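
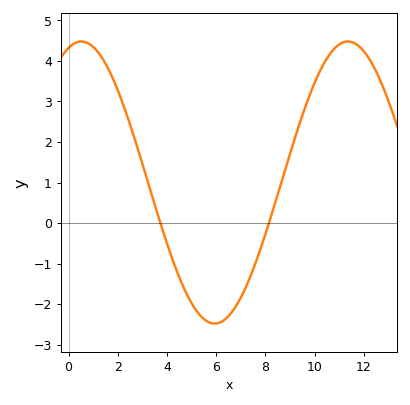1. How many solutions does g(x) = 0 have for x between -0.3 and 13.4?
2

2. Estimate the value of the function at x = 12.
4.24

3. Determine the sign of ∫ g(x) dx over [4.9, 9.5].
negative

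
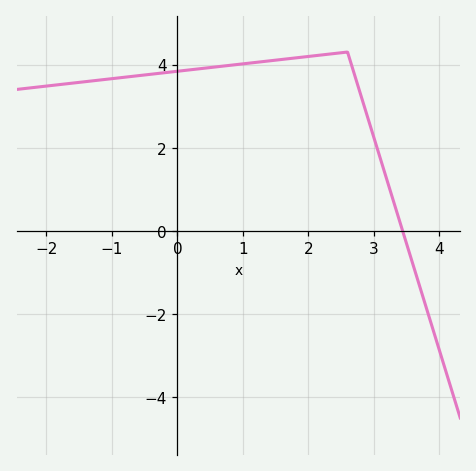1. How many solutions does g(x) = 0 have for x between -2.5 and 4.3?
1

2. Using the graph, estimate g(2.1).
4.21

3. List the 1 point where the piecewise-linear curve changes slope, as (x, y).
(2.6, 4.3)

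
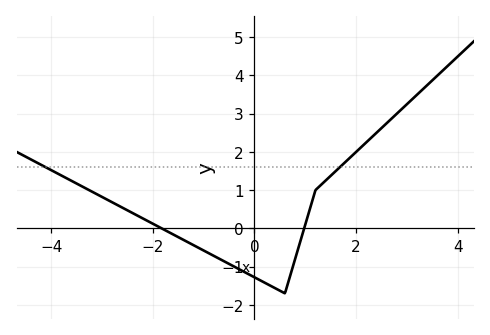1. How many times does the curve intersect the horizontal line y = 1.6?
2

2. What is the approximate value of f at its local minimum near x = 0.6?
-1.7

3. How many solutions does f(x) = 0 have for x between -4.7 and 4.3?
2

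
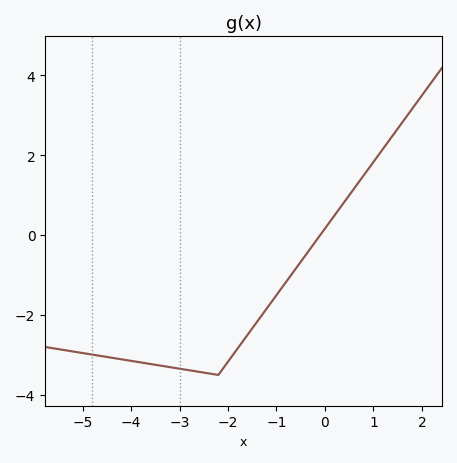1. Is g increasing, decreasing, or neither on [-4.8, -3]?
decreasing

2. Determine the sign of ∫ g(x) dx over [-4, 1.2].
negative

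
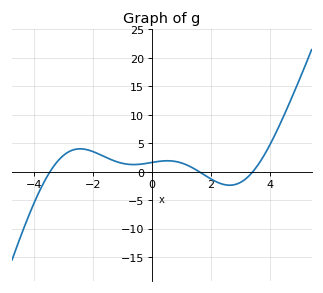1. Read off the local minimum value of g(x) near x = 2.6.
-2.39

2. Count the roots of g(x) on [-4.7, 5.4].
3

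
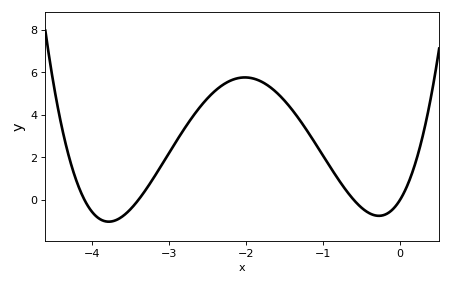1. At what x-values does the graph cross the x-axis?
-4.1, -3.4, -0.6, 0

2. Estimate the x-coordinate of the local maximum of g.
-2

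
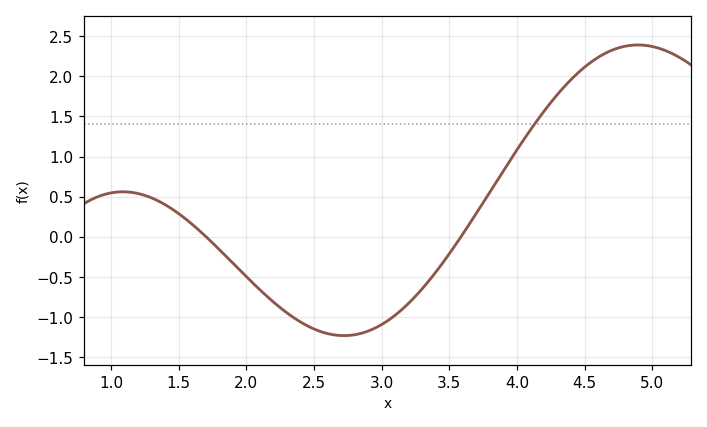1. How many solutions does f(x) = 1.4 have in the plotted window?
1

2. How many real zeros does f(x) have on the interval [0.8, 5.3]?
2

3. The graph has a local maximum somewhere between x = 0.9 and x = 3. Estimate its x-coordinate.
1.1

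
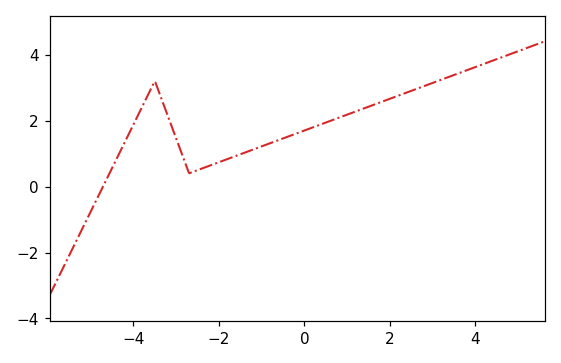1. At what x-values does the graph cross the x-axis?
-4.71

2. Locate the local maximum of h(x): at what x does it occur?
-3.5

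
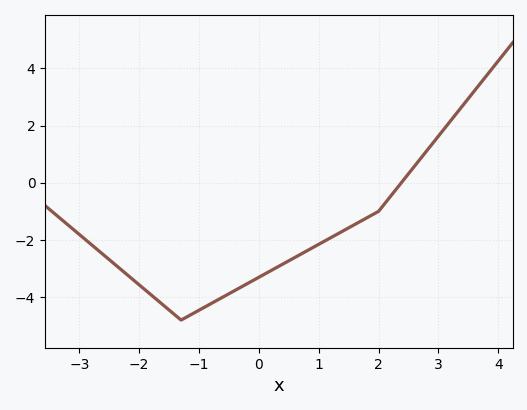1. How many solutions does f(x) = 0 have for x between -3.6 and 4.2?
1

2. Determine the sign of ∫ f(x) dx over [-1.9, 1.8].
negative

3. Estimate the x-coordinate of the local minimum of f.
-1.2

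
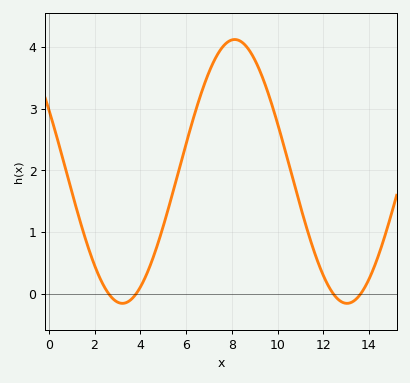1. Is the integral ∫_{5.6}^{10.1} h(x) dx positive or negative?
positive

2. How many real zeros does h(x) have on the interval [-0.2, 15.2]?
4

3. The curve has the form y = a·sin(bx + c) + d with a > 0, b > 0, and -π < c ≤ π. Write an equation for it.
y = 2.14sin(0.64x + 2.65) + 1.98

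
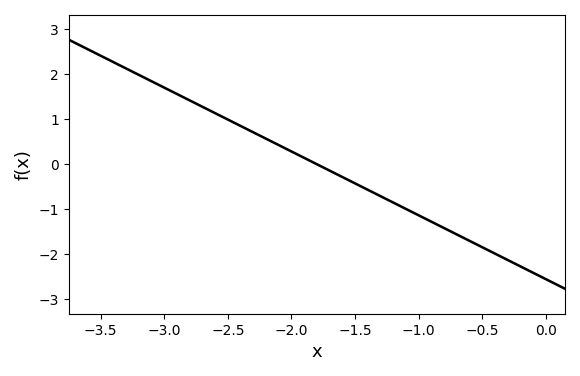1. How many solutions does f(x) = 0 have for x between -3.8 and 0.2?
1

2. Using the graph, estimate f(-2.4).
0.9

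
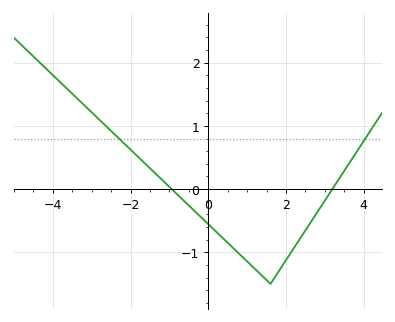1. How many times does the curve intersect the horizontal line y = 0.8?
2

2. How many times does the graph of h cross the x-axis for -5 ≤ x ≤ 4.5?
2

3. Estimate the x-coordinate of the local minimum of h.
1.6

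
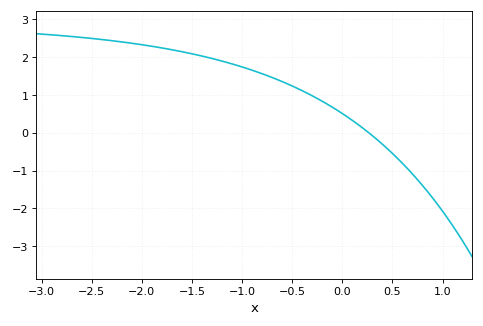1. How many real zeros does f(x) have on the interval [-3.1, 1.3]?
1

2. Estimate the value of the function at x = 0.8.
-1.4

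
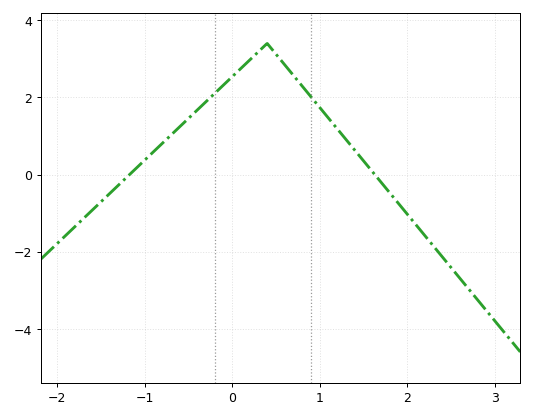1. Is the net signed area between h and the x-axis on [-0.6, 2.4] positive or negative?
positive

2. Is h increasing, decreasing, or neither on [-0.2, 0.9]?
neither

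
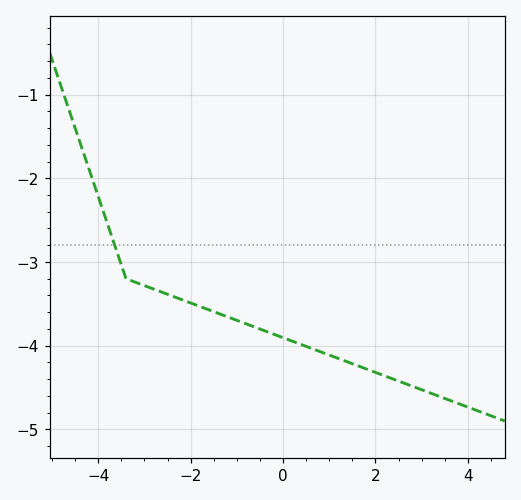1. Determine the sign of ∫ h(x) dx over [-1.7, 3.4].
negative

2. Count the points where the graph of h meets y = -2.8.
1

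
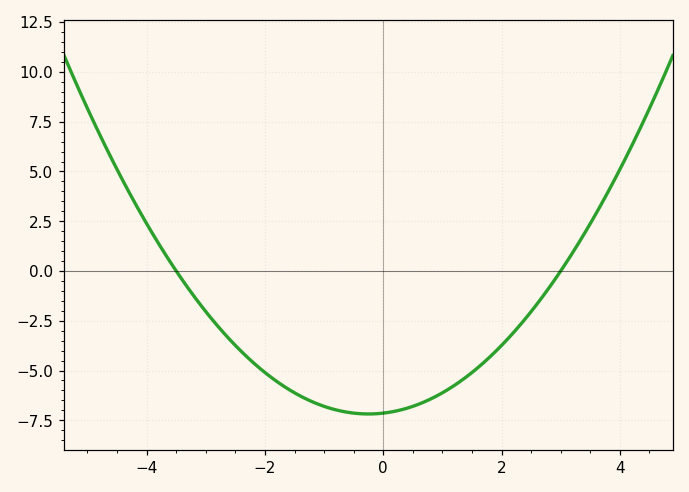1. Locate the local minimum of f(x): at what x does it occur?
-0.25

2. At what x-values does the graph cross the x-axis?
-3.5, 3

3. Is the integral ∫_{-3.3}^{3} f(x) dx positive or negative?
negative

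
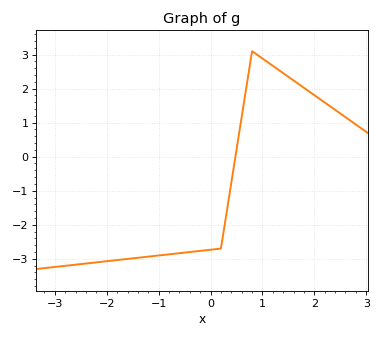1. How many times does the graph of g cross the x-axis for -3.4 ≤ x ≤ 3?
1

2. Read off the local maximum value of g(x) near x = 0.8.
3.1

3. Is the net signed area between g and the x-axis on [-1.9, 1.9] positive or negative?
negative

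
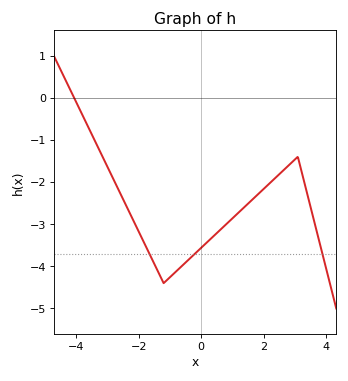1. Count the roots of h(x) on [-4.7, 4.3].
1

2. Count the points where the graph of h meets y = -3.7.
3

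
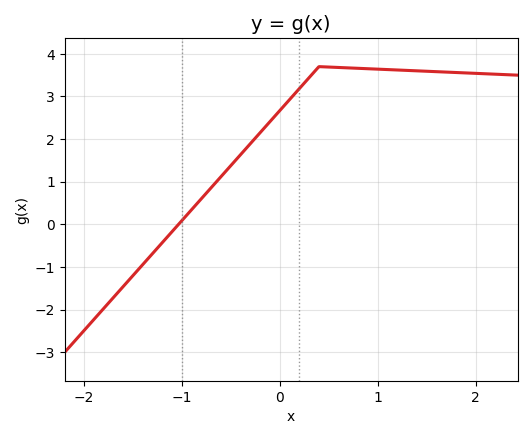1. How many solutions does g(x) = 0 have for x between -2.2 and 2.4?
1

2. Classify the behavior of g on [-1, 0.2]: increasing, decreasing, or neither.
increasing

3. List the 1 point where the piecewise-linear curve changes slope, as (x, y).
(0.4, 3.7)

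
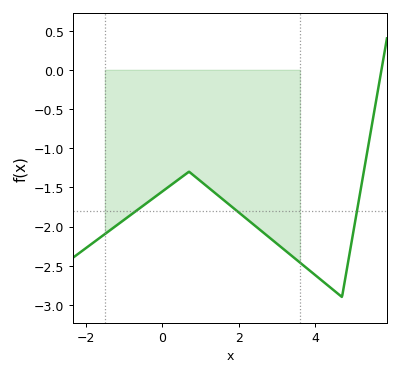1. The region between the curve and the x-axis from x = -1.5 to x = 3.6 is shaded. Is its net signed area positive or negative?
negative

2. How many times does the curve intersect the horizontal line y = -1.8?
3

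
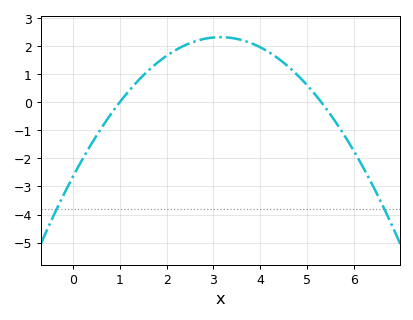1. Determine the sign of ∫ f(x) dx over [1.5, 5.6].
positive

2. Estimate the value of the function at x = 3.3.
2.3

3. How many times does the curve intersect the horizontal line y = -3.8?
2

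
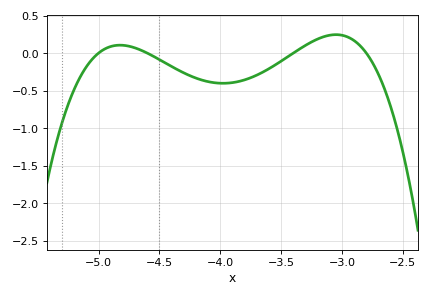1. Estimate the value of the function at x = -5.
0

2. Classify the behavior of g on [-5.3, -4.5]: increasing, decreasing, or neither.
neither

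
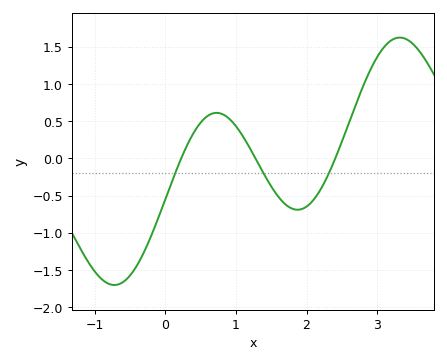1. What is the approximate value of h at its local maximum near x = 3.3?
1.6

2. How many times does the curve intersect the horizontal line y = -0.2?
3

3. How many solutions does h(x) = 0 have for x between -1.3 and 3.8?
3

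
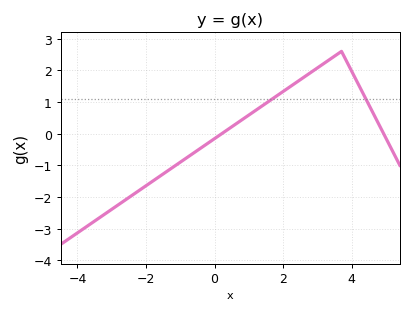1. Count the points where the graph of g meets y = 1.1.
2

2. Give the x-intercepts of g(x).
0.2, 5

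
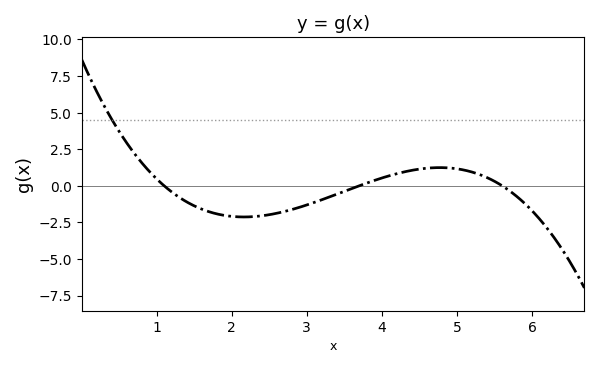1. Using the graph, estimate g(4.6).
1.2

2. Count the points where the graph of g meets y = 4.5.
1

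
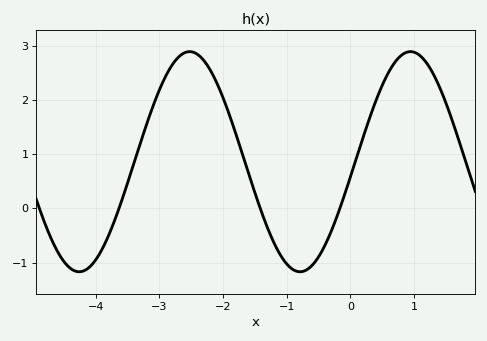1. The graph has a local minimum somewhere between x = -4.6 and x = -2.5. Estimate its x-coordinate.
-4.3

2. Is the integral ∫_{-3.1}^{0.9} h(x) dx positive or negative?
positive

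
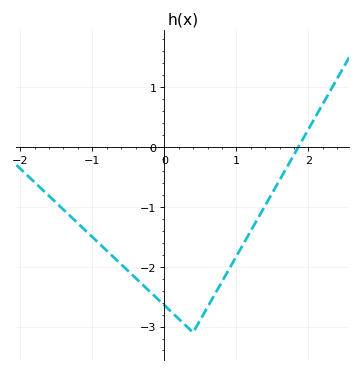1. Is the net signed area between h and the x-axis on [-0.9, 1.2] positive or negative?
negative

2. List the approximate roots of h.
1.86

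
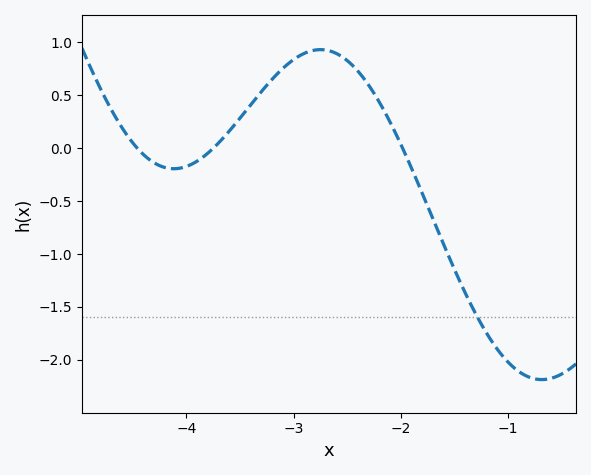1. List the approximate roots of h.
-4.46, -3.75, -1.98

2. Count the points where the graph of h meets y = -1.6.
1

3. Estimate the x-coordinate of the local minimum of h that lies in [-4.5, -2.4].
-4.12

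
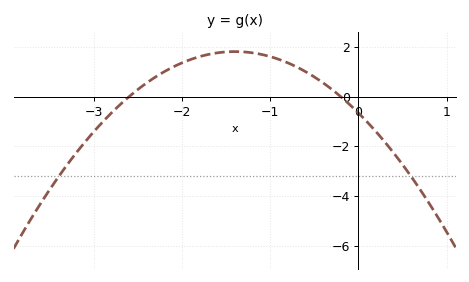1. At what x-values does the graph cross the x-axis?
-2.6, -0.2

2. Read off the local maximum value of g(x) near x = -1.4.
1.81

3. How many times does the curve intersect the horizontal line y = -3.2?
2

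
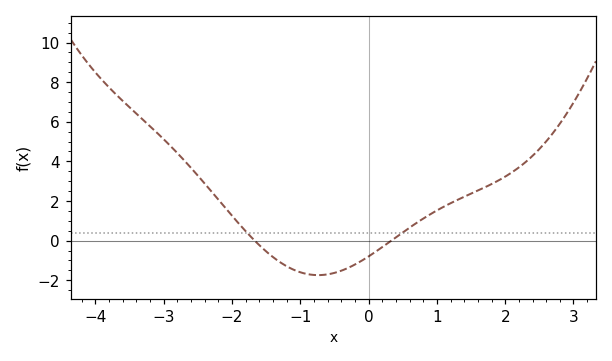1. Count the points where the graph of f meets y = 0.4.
2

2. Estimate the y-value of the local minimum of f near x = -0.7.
-1.8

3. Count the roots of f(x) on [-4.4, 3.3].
2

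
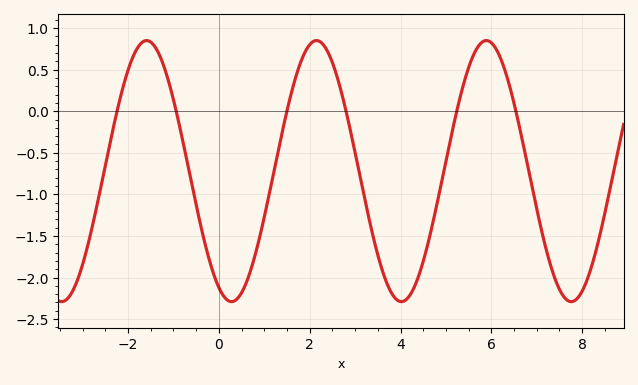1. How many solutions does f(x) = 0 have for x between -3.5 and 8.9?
6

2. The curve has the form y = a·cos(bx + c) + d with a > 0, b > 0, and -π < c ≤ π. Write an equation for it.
y = 1.57cos(1.68x + 2.67) - 0.72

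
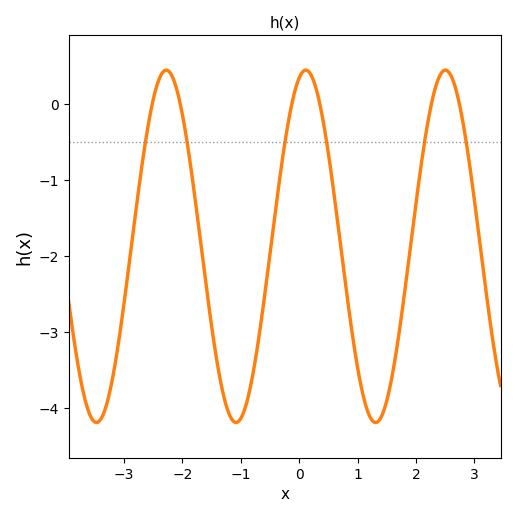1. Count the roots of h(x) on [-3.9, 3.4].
6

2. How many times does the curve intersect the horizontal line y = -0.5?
6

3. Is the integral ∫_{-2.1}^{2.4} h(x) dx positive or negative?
negative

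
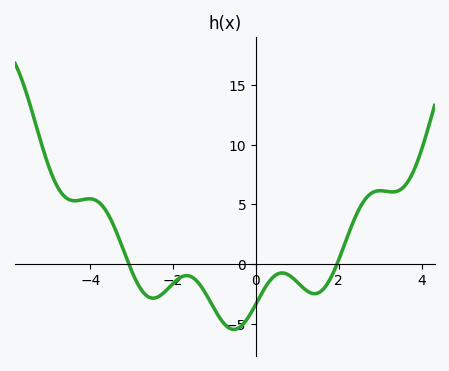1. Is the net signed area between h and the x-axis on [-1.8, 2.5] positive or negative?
negative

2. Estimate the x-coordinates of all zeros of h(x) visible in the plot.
-3, 2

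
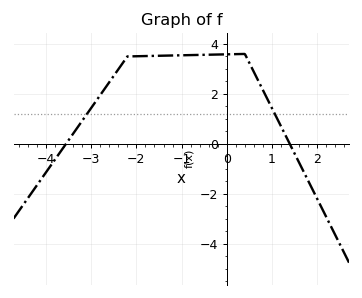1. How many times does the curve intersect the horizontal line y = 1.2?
2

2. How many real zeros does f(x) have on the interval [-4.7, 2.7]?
2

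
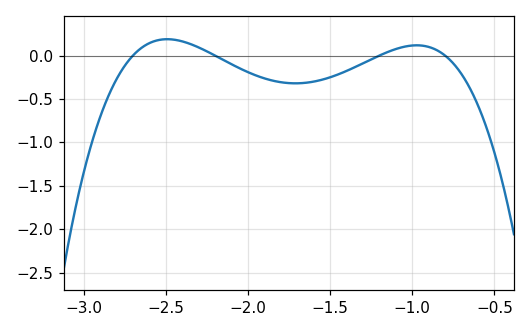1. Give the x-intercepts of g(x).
-2.7, -2.2, -1.2, -0.8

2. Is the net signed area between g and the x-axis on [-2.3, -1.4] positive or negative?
negative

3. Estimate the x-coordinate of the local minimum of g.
-1.71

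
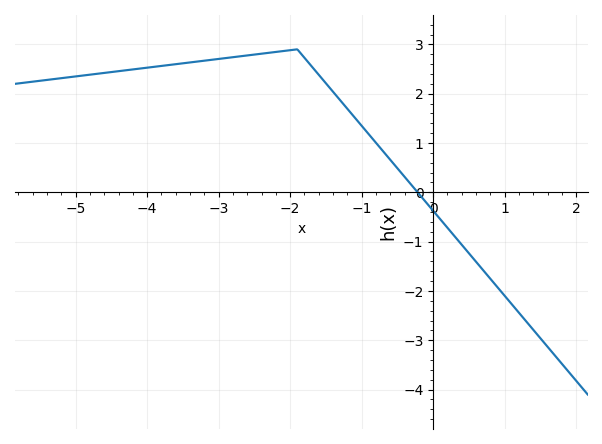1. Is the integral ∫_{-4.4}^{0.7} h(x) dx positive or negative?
positive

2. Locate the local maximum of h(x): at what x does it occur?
-1.9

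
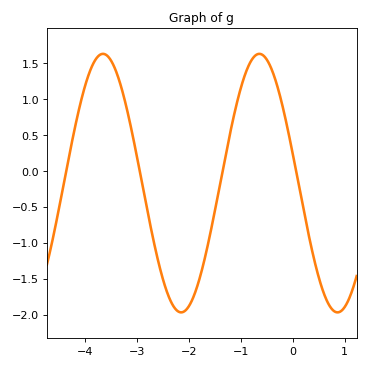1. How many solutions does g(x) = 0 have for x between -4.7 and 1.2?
4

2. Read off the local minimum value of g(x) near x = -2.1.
-1.97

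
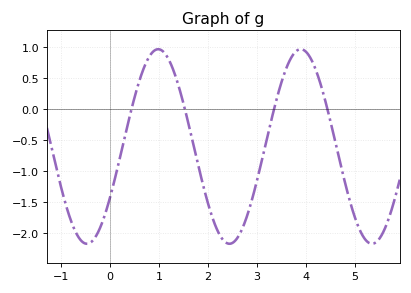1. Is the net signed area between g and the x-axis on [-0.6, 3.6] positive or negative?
negative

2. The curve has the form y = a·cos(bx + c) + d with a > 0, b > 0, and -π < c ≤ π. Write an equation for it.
y = 1.57cos(2.2x - 2.1) - 0.6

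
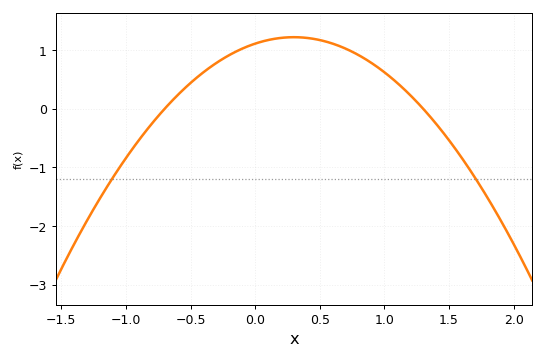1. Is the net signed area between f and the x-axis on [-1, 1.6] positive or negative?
positive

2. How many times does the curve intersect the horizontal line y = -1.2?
2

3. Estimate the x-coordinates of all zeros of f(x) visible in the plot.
-0.7, 1.3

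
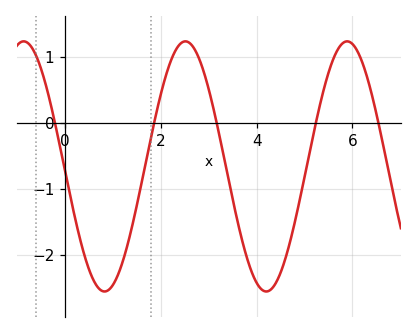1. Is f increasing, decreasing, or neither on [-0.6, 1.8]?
neither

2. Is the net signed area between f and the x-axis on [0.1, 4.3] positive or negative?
negative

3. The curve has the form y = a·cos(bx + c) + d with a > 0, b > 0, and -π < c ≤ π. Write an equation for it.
y = 1.9cos(1.9x + 1.6) - 0.66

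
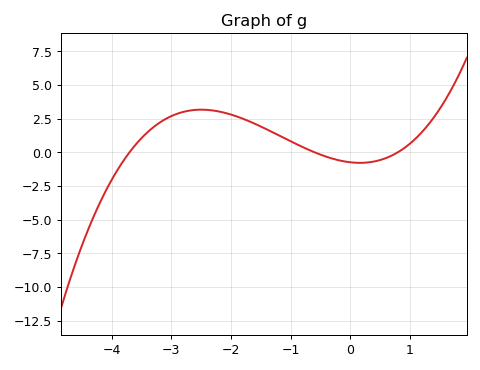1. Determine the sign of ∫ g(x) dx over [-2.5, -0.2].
positive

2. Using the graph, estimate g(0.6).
-0.5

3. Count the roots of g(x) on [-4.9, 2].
3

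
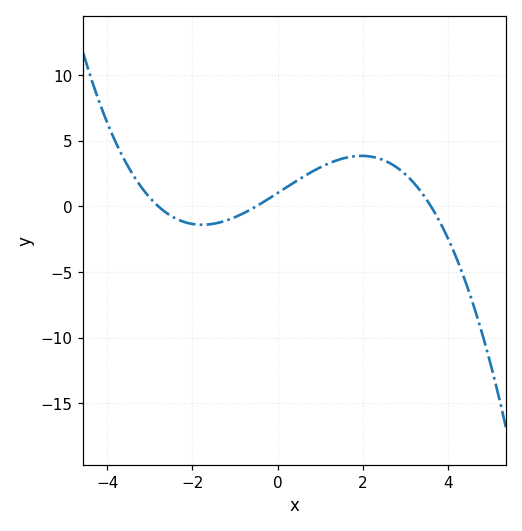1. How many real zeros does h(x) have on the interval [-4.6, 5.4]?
3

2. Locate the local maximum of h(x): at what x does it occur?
2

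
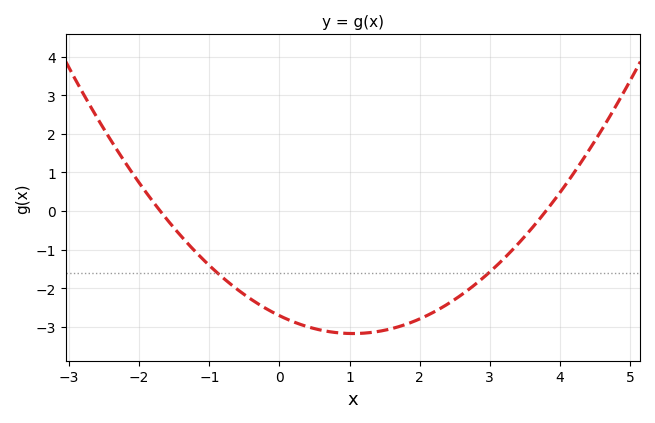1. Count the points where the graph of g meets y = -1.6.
2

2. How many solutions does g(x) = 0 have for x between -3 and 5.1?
2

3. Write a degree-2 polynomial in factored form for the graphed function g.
y = 0.42(x + 1.7)(x - 3.8)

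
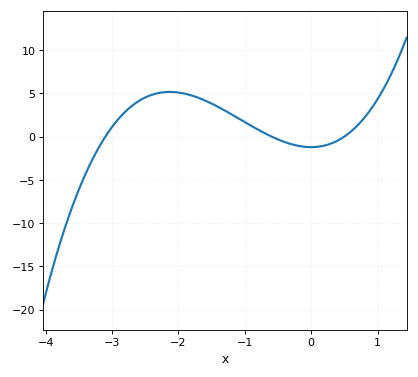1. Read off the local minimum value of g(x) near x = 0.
-1.23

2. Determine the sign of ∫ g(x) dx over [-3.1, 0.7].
positive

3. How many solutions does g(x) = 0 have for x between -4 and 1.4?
3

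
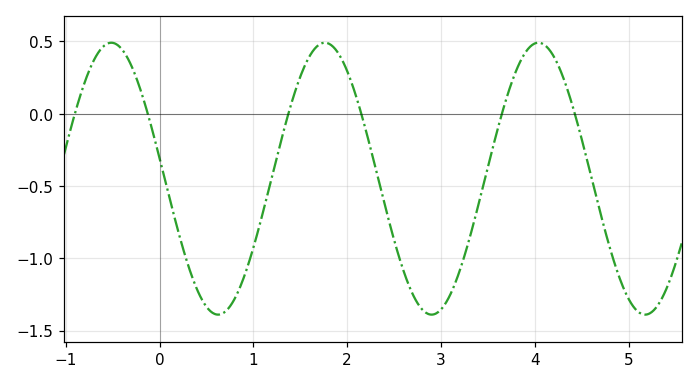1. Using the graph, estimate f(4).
0.485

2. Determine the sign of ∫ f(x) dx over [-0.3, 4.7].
negative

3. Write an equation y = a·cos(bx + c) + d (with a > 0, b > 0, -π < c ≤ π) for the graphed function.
y = 0.94cos(2.76x + 1.42) - 0.45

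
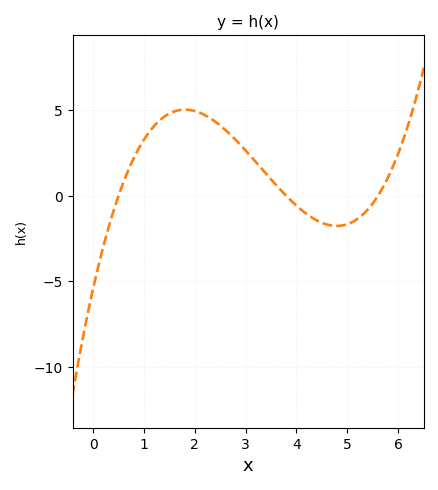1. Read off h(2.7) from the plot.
3.5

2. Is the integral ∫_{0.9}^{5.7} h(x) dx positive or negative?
positive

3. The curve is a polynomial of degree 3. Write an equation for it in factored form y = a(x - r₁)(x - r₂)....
y = 0.51(x - 0.5)(x - 3.8)(x - 5.6)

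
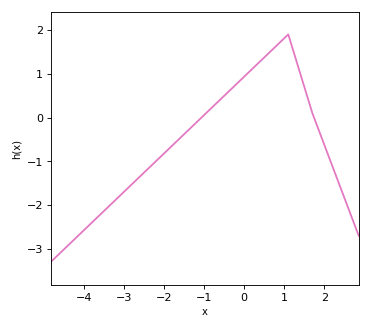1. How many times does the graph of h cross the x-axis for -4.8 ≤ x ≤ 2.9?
2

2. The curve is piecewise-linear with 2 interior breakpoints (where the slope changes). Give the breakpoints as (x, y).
(1.1, 1.9); (1.7, 0.1)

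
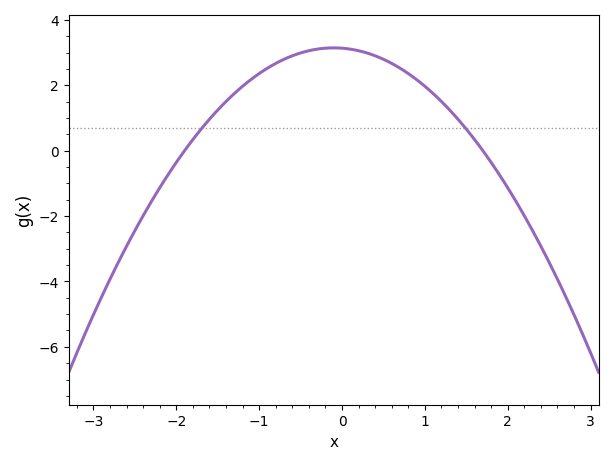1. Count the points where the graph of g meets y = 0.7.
2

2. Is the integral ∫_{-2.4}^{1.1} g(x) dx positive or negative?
positive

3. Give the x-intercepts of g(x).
-1.9, 1.7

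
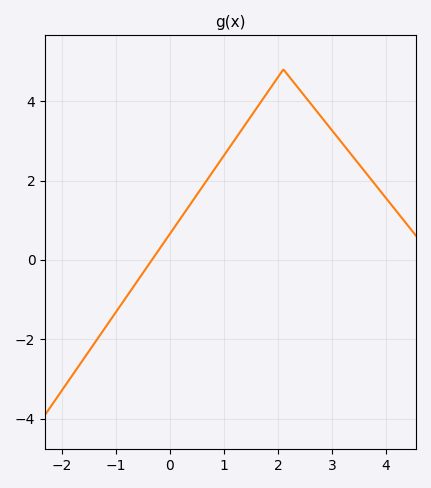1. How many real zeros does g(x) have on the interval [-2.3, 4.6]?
1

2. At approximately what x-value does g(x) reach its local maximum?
2.1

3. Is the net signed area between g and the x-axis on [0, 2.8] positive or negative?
positive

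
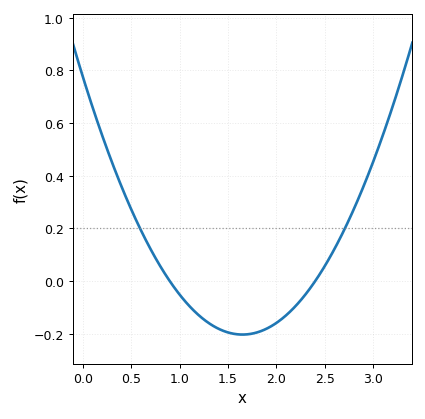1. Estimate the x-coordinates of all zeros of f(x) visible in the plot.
0.9, 2.4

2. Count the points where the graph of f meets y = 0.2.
2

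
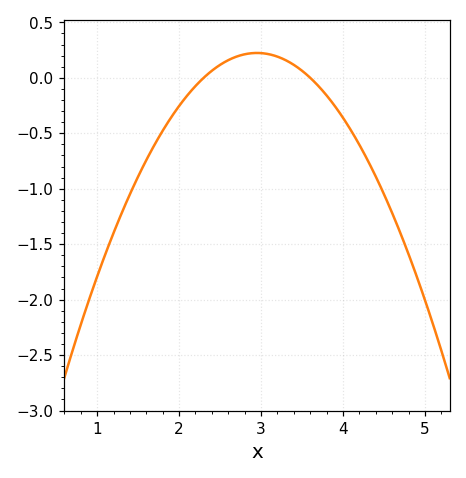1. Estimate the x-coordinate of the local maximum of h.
2.95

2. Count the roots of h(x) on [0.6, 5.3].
2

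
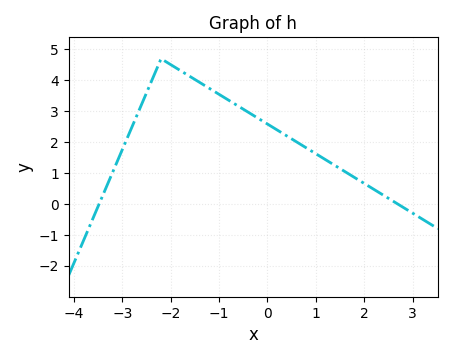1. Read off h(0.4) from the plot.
2.2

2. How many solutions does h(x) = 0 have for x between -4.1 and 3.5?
2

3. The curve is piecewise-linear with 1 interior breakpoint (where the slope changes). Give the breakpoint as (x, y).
(-2.2, 4.7)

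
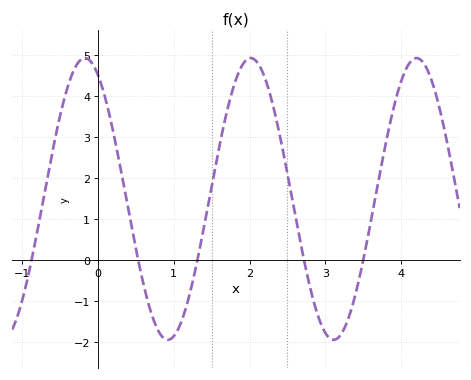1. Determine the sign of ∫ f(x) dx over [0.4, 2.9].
positive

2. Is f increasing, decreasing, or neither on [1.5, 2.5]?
neither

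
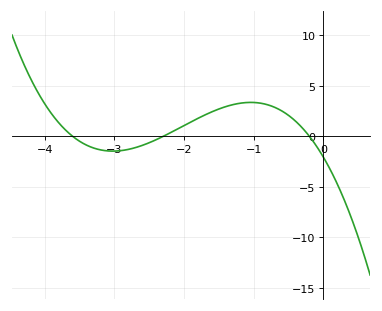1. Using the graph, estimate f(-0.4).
1.5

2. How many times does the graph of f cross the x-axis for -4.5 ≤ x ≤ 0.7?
3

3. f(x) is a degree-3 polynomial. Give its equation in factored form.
y = -1.24(x + 3.6)(x + 2.3)(x + 0.2)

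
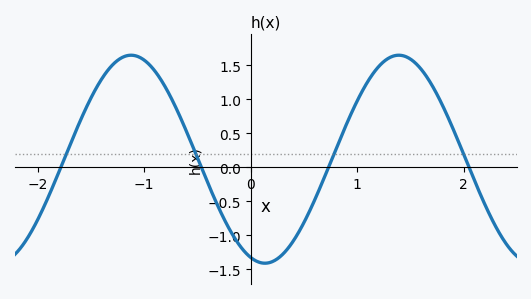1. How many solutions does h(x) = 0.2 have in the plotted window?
4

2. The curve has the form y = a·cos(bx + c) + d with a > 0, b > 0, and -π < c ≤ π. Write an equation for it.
y = 1.53cos(2.5x + 2.8) + 0.12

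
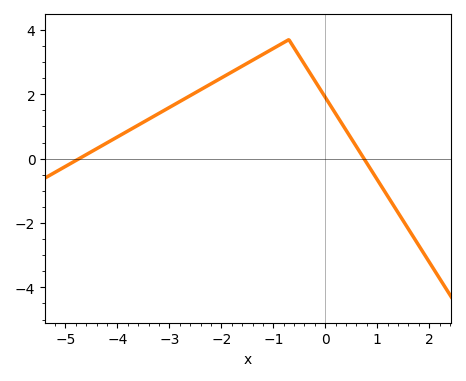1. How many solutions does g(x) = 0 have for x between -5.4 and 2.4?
2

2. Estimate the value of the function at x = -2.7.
1.8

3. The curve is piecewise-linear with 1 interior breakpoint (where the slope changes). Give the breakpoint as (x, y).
(-0.7, 3.7)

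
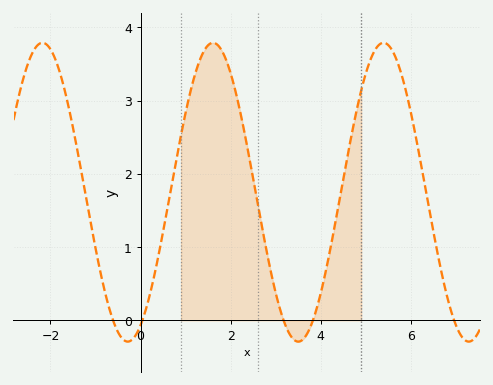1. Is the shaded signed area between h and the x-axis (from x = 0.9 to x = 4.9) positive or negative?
positive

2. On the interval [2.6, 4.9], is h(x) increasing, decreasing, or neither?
neither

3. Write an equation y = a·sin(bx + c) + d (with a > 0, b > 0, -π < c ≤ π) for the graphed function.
y = 2.04sin(1.7x - 1.1) + 1.75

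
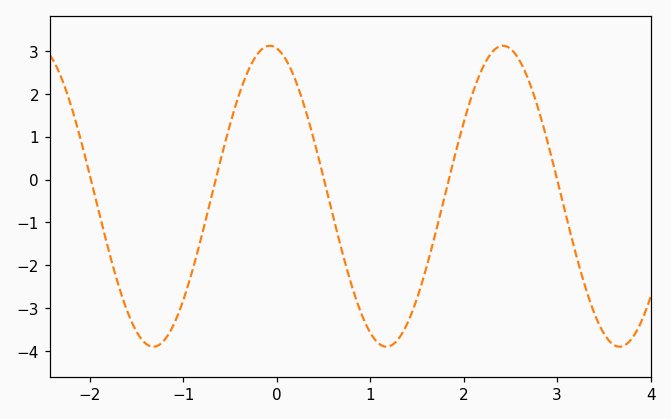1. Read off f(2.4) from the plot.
3.1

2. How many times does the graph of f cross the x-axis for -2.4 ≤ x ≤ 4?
5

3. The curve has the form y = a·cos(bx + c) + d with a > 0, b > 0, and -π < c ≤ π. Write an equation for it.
y = 3.51cos(2.5x + 0.18) - 0.39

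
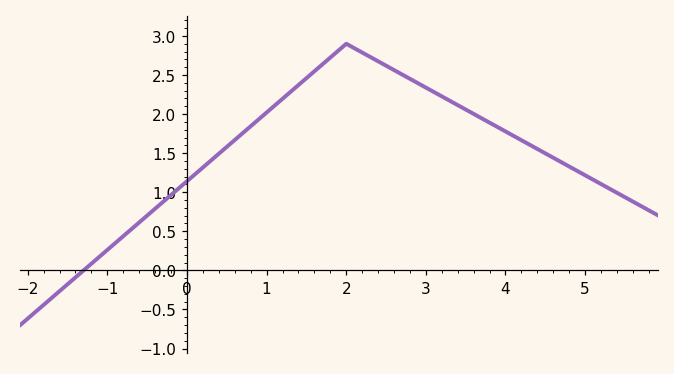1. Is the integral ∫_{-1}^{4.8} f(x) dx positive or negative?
positive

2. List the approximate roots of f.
-1.3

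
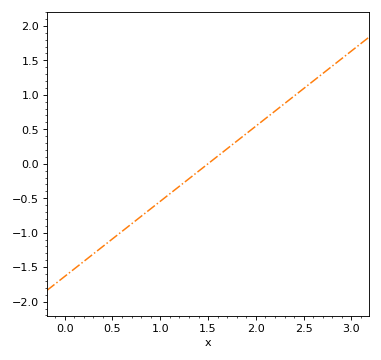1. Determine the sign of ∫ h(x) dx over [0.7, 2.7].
positive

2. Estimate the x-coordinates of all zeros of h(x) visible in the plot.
1.5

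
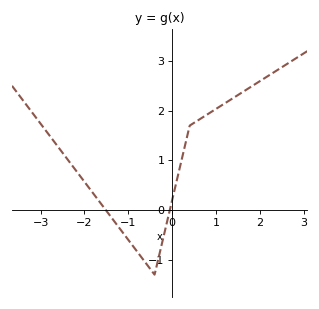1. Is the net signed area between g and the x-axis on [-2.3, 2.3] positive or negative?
positive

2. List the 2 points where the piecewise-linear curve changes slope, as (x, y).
(-0.4, -1.3); (0.4, 1.7)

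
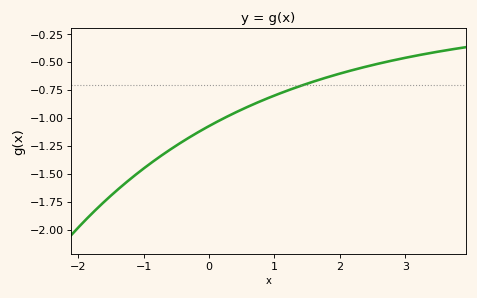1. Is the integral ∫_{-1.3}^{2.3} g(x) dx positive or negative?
negative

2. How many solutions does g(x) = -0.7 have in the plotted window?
1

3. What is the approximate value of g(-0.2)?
-1.14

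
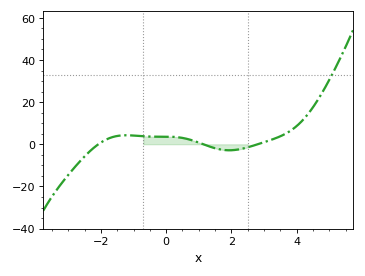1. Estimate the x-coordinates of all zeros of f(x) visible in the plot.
-2, 1.2, 2.8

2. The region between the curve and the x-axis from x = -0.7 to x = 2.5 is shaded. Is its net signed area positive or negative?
positive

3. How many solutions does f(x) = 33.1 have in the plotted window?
1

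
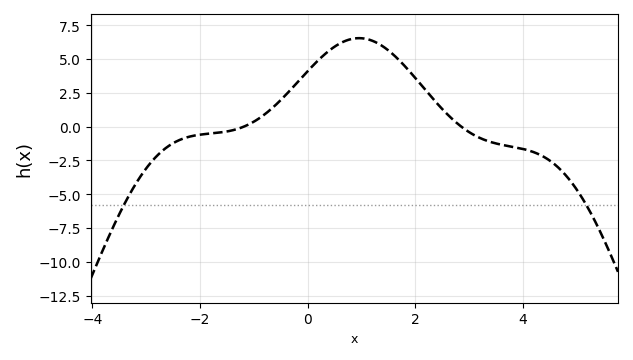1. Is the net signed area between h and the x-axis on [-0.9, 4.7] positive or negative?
positive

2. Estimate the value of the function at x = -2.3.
-1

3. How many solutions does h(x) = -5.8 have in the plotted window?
2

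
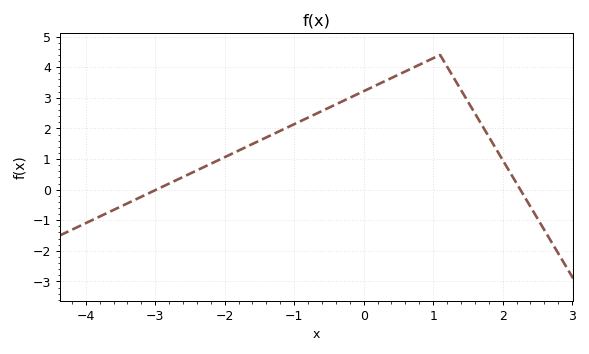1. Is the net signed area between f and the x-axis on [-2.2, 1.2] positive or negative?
positive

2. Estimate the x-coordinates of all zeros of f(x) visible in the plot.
-3, 2.3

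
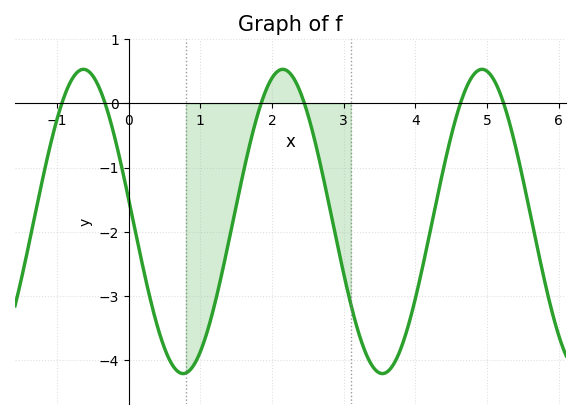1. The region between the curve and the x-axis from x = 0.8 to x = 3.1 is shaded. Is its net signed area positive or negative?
negative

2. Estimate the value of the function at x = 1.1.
-3.55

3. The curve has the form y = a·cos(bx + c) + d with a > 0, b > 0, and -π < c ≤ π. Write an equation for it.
y = 2.37cos(2.26x + 1.42) - 1.84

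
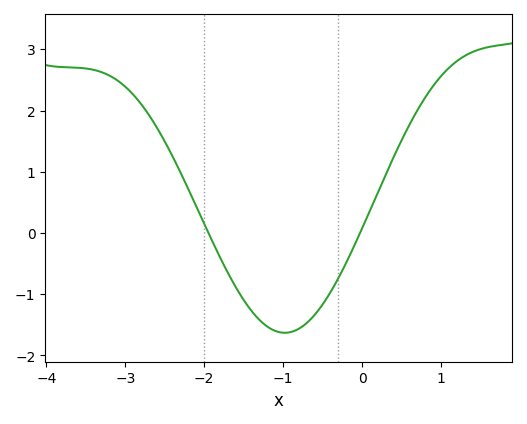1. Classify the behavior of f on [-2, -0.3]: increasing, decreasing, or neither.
neither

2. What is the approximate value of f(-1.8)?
-0.4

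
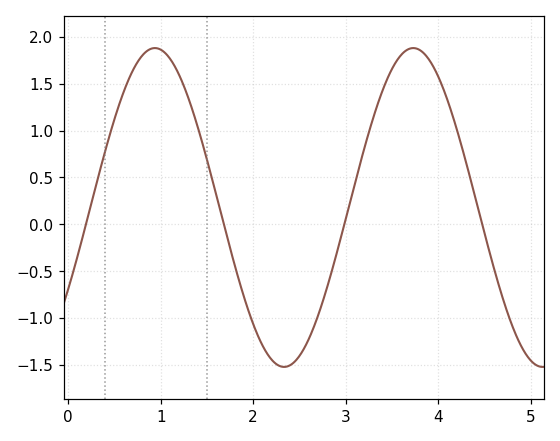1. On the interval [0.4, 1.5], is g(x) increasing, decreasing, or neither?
neither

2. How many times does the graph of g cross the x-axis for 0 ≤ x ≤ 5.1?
4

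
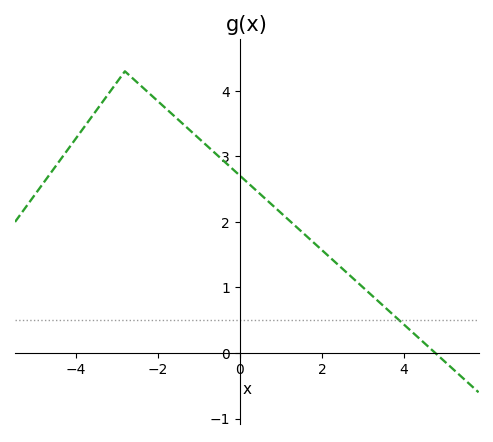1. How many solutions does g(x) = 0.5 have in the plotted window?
1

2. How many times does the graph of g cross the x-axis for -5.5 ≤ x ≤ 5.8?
1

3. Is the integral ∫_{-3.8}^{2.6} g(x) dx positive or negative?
positive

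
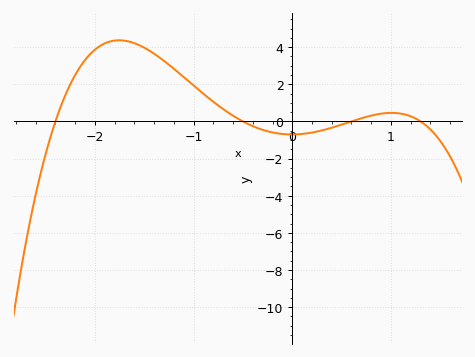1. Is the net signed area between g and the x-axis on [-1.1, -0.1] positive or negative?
positive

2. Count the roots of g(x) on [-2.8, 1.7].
4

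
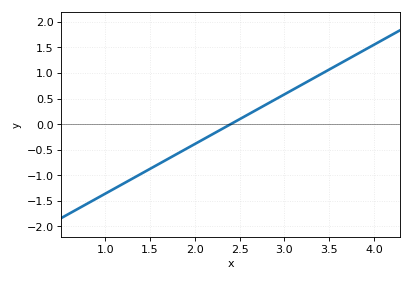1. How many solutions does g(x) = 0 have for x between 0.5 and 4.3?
1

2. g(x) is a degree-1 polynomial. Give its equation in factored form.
y = 0.97(x - 2.4)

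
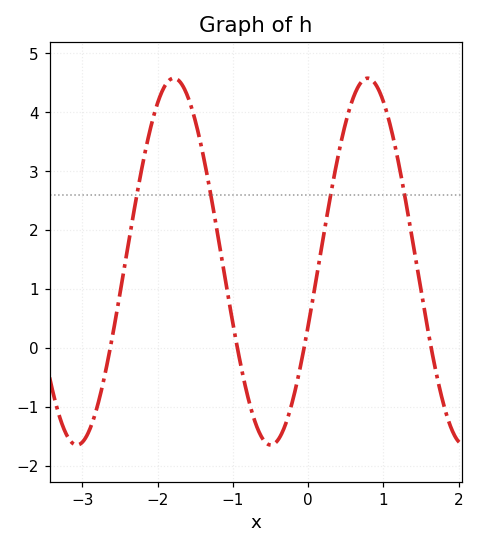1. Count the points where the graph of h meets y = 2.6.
4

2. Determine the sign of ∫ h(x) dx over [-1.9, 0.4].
positive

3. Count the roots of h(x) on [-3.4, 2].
4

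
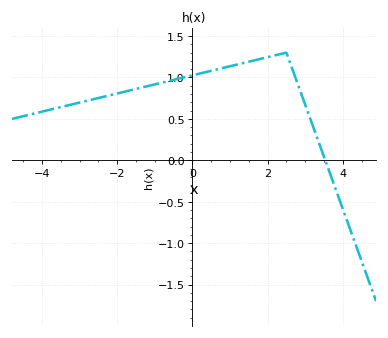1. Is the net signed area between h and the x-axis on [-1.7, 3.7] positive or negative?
positive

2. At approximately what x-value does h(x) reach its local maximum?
2.4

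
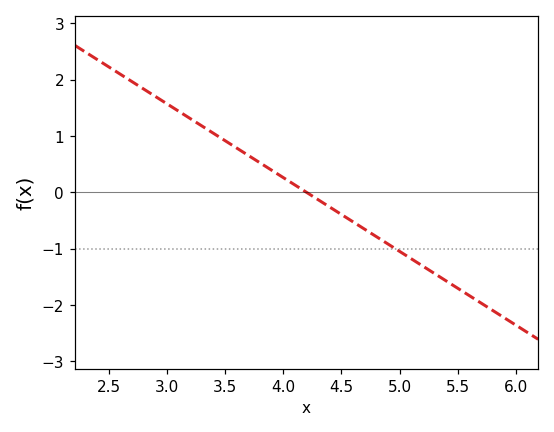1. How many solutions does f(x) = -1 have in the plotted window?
1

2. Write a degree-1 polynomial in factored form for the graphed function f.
y = -1.31(x - 4.2)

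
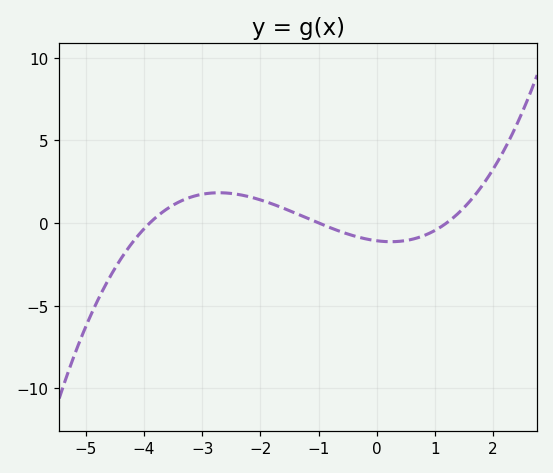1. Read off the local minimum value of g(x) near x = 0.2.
-1.13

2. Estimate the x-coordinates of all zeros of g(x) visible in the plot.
-3.9, -1, 1.2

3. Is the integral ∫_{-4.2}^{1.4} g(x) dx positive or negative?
positive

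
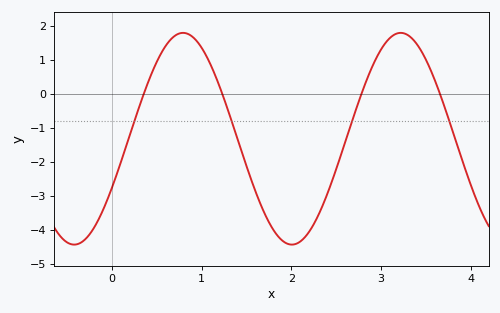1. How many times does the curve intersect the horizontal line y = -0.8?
4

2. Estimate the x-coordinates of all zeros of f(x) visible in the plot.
0.4, 1.2, 2.8, 3.7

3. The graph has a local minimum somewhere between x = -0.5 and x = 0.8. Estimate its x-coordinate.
-0.4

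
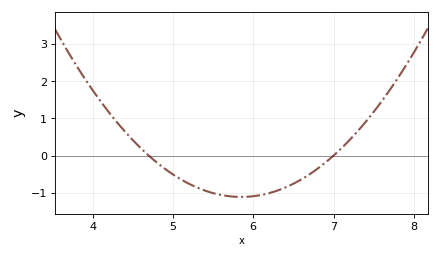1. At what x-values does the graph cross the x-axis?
4.7, 7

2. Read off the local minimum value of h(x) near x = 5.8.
-1.1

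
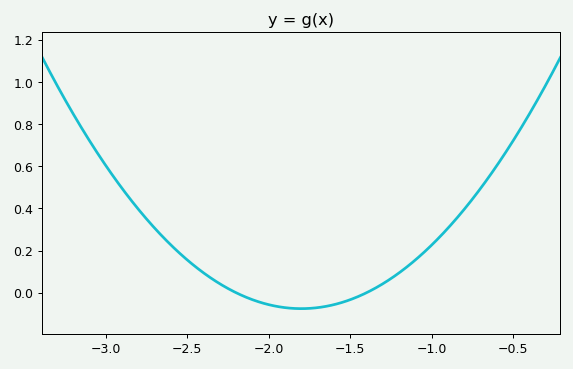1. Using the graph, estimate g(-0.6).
0.6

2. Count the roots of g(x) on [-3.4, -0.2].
2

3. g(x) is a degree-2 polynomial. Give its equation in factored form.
y = 0.47(x + 2.2)(x + 1.4)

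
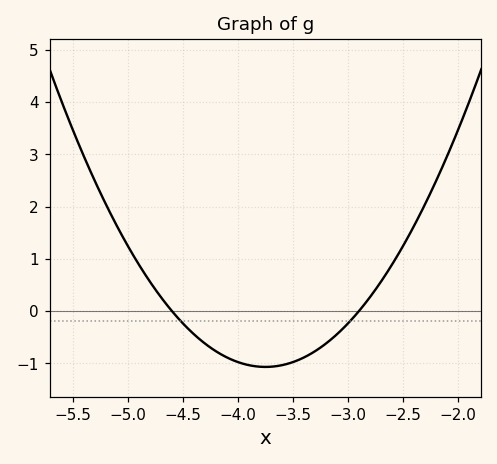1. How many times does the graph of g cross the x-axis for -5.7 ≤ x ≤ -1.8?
2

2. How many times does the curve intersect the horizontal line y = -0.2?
2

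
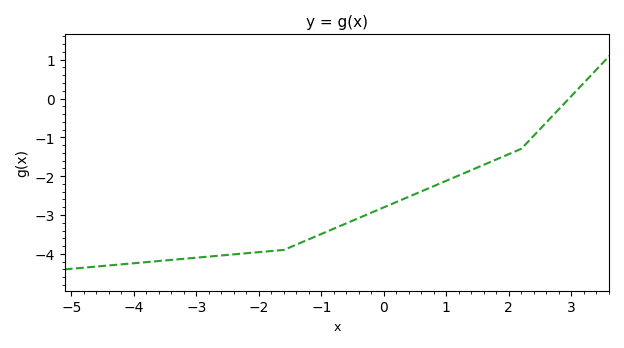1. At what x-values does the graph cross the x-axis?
3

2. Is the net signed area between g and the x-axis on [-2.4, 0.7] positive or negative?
negative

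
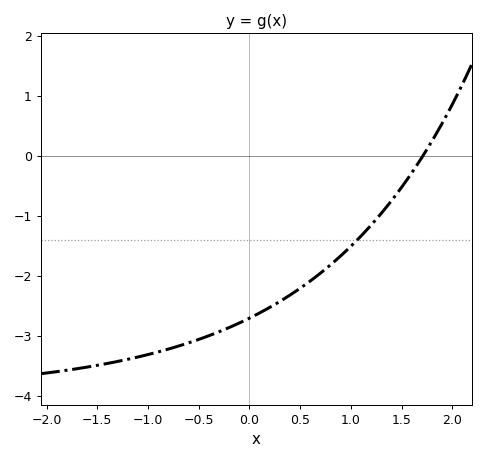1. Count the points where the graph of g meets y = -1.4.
1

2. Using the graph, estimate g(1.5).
-0.529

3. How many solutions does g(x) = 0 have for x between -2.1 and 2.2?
1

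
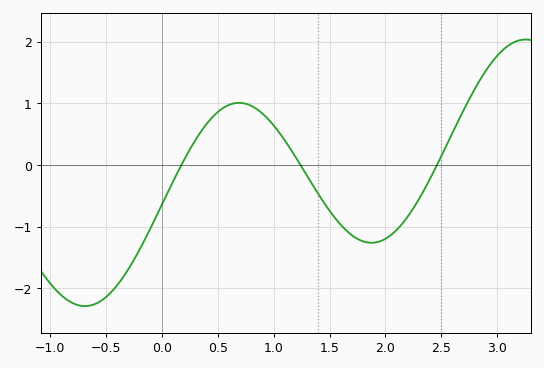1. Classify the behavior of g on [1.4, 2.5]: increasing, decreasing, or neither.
neither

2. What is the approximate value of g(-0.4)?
-1.95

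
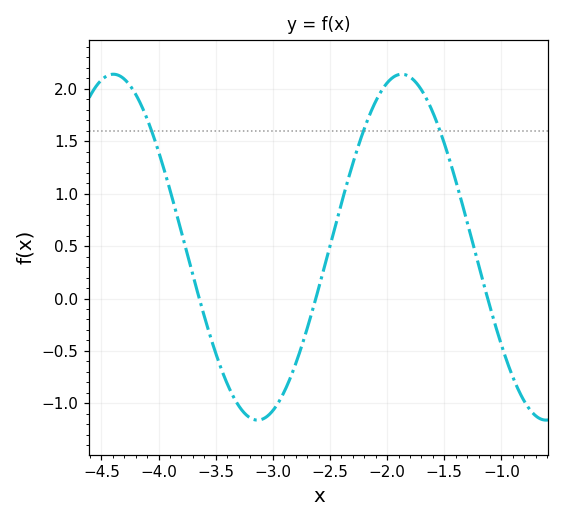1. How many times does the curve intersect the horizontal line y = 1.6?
3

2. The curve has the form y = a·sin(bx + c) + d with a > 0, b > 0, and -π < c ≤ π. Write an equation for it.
y = 1.65sin(2.5x - 0.05) + 0.49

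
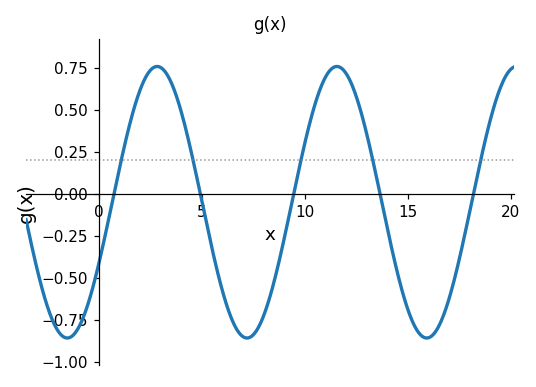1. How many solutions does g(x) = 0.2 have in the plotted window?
5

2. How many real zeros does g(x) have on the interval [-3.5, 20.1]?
5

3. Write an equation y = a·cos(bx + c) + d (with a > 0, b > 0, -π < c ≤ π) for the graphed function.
y = 0.81cos(0.72x - 2.04) - 0.05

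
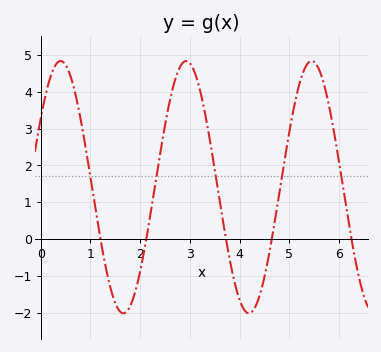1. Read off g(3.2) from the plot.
4.07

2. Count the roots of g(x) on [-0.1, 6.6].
5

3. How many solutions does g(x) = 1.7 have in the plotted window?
5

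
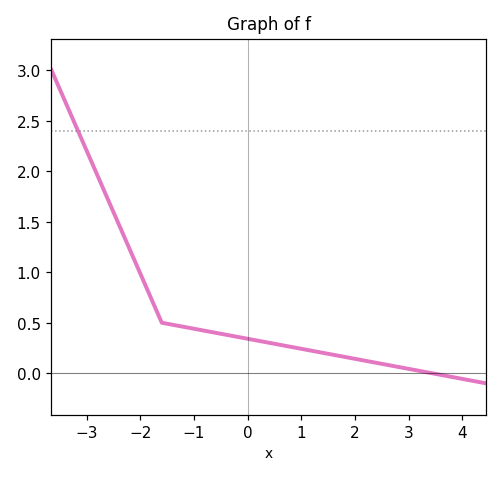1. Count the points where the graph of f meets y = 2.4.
1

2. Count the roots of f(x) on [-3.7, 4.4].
1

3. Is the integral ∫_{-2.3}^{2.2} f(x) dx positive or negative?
positive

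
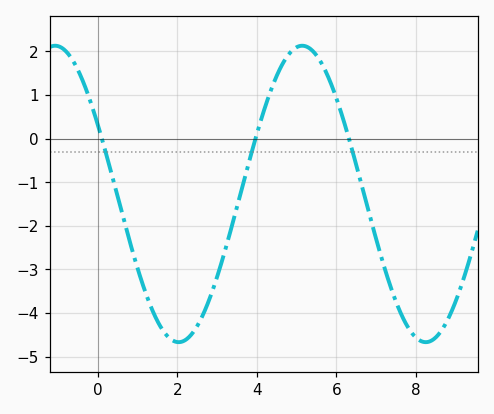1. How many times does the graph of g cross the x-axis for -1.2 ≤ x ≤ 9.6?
3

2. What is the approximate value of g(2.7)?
-3.9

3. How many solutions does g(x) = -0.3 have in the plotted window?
3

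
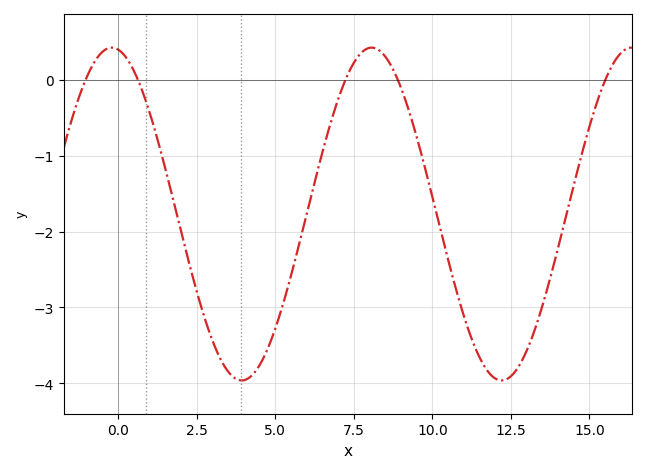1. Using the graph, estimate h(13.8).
-2.54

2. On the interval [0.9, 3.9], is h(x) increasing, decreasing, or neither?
decreasing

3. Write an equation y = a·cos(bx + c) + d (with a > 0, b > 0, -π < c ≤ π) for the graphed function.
y = 2.19cos(0.76x + 0.15) - 1.77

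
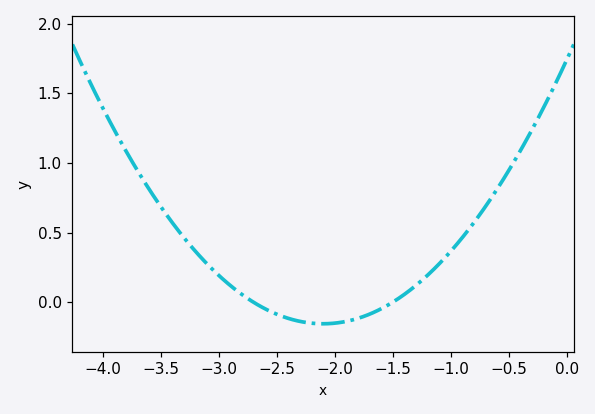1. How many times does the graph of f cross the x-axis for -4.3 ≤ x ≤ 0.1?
2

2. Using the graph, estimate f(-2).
-0.15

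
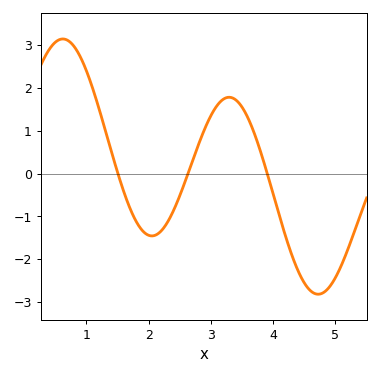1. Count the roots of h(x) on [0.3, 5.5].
3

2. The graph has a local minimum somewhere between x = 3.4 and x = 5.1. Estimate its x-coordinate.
4.7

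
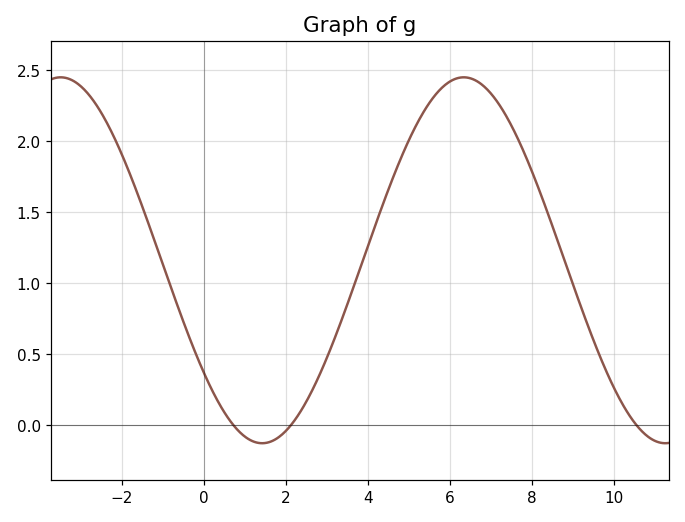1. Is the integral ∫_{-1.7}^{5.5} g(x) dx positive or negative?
positive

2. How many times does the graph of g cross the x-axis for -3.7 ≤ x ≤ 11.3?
3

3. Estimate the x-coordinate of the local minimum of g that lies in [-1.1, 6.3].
1.4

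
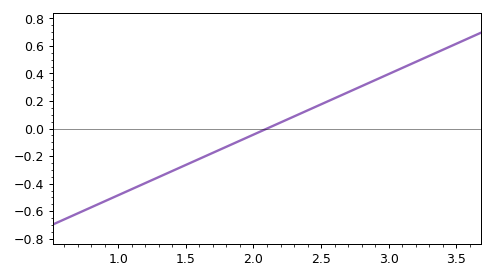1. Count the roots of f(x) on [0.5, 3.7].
1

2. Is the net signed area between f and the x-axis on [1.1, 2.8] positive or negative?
negative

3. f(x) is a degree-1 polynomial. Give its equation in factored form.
y = 0.44(x - 2.1)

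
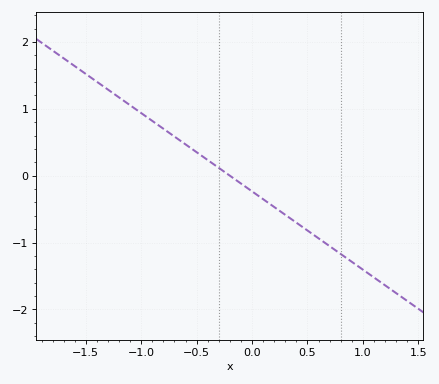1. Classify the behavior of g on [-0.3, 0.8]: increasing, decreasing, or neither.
decreasing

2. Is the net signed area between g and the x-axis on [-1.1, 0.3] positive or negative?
positive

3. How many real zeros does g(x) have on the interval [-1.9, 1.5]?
1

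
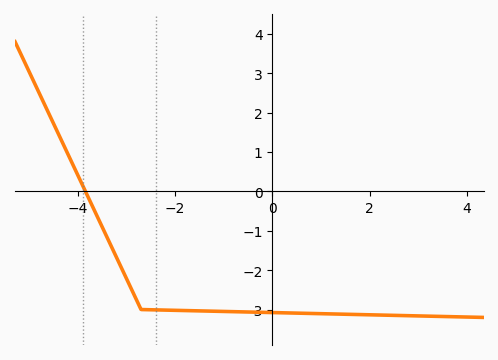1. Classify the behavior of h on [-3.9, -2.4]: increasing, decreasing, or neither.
decreasing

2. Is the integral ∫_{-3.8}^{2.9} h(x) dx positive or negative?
negative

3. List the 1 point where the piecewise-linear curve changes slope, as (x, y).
(-2.7, -3)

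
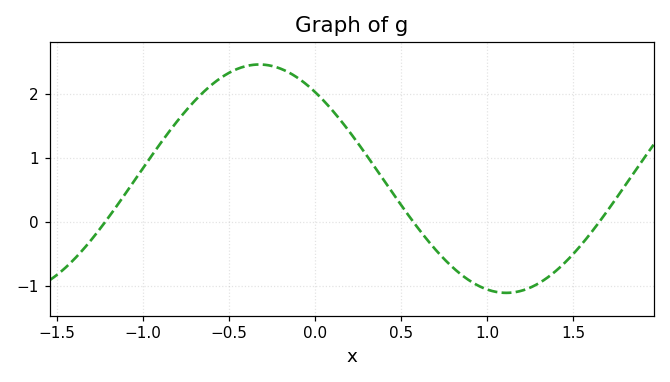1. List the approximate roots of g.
-1.22, 0.572, 1.65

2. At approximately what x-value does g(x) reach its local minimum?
1.11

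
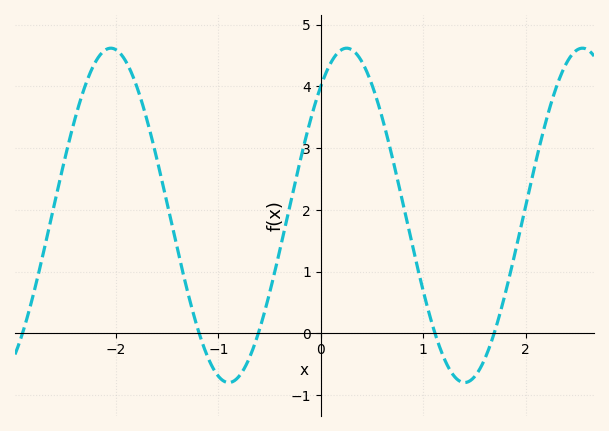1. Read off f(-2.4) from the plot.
3.5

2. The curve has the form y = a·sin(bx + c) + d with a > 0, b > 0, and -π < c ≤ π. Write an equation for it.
y = 2.71sin(2.7x + 0.88) + 1.91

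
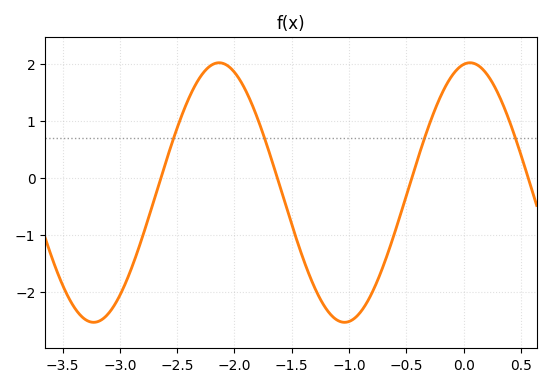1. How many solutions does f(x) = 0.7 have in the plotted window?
4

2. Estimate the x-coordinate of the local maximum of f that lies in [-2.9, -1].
-2.1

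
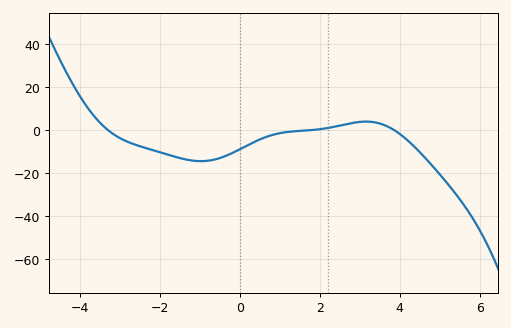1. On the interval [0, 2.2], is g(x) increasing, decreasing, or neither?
increasing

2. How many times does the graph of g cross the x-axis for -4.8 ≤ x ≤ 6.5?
3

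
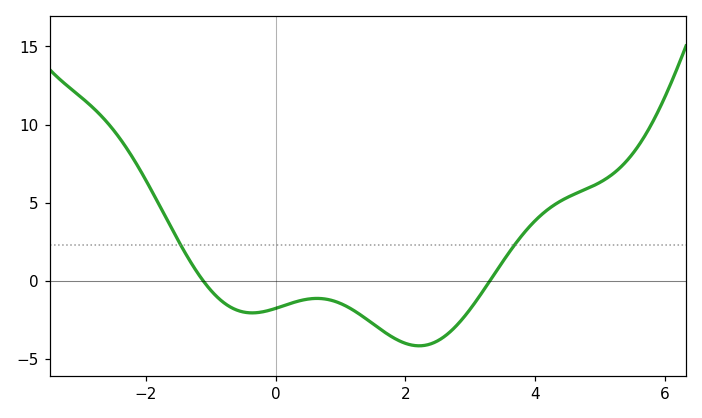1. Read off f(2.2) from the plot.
-4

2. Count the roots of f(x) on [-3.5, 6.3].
2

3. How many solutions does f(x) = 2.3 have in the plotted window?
2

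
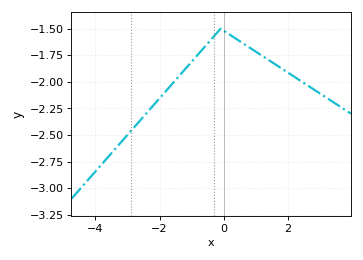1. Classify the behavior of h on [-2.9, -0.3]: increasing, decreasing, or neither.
increasing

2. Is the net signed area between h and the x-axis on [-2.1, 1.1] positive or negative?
negative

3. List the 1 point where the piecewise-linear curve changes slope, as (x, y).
(-0.1, -1.5)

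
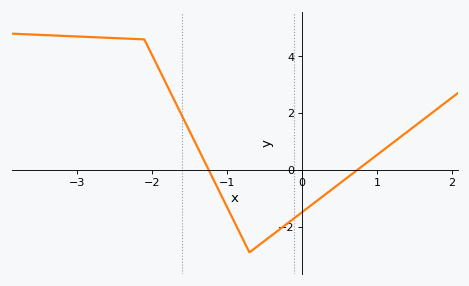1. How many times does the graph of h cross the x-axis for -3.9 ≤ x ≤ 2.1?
2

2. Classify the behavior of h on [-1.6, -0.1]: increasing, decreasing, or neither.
neither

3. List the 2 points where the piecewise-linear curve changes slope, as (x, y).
(-2.1, 4.6); (-0.7, -2.9)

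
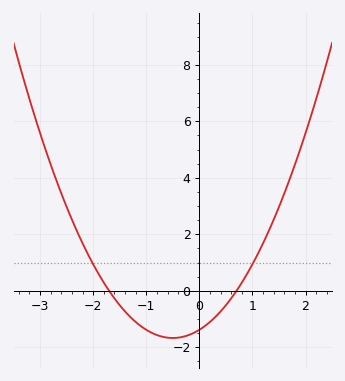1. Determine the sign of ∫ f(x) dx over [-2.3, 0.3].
negative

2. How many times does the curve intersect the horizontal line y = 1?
2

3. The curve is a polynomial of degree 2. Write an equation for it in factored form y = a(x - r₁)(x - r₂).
y = 1.16(x + 1.7)(x - 0.7)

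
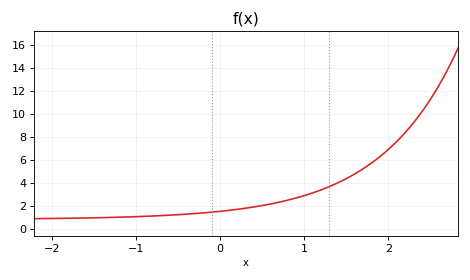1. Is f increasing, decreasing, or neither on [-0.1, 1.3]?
increasing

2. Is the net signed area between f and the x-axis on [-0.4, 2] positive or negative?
positive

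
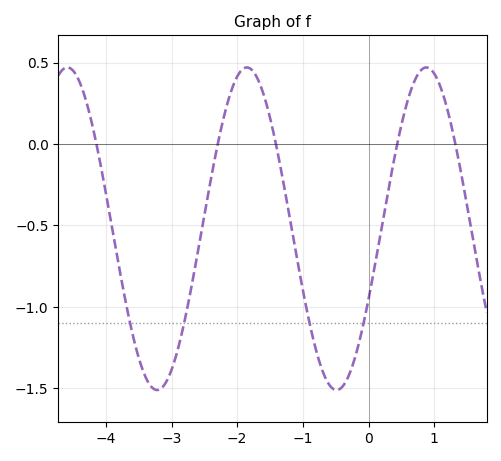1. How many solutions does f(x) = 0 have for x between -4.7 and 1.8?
5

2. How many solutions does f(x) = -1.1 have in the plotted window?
4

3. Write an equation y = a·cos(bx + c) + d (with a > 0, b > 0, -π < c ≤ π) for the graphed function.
y = 0.99cos(2.3x - 2) - 0.52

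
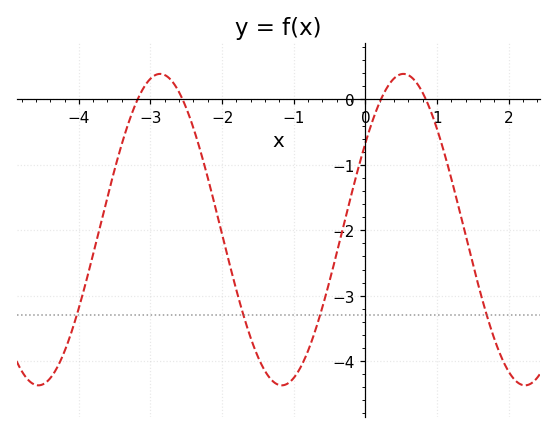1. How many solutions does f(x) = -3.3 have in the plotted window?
4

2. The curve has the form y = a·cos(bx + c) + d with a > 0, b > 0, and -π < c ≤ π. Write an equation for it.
y = 2.38cos(1.9x - 0.98) - 1.99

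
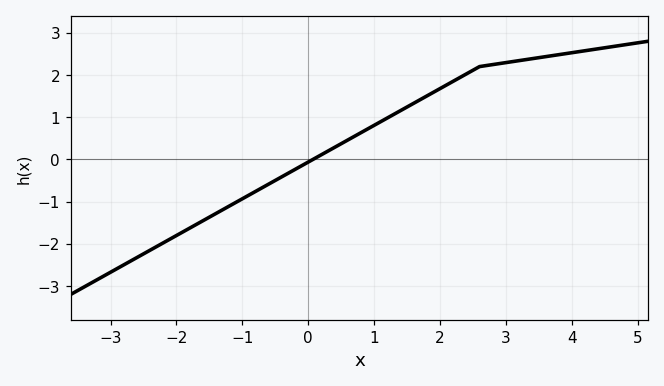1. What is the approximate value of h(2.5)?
2.11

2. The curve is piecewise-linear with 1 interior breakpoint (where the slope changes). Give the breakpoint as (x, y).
(2.6, 2.2)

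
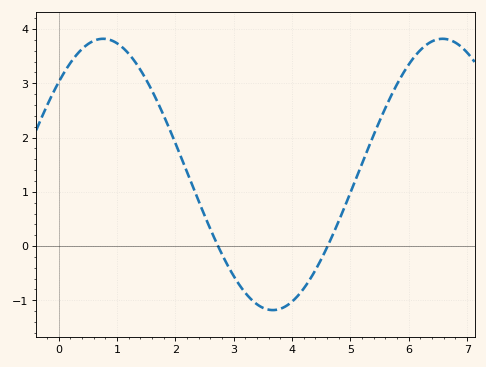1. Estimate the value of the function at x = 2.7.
0.1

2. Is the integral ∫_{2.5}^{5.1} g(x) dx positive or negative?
negative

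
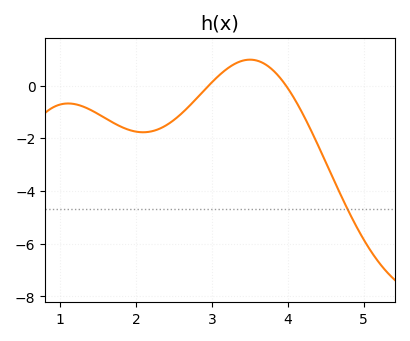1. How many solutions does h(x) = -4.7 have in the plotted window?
1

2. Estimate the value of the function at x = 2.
-1.8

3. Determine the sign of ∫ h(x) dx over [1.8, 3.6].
negative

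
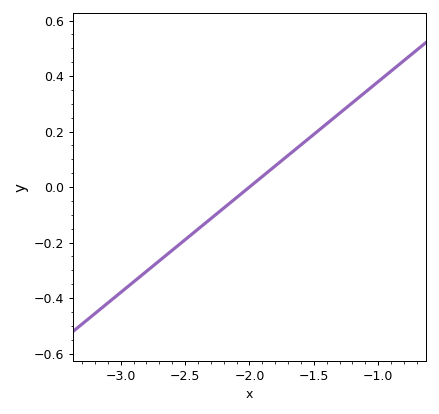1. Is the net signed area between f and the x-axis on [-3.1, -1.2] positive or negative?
negative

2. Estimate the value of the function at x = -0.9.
0.42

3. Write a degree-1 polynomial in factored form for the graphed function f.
y = 0.38(x + 2)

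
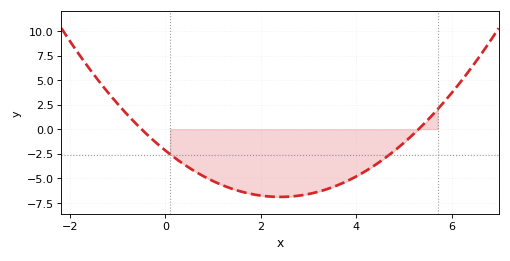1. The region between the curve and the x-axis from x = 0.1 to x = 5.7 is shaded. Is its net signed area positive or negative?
negative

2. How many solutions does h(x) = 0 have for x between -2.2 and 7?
2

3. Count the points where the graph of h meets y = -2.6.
2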